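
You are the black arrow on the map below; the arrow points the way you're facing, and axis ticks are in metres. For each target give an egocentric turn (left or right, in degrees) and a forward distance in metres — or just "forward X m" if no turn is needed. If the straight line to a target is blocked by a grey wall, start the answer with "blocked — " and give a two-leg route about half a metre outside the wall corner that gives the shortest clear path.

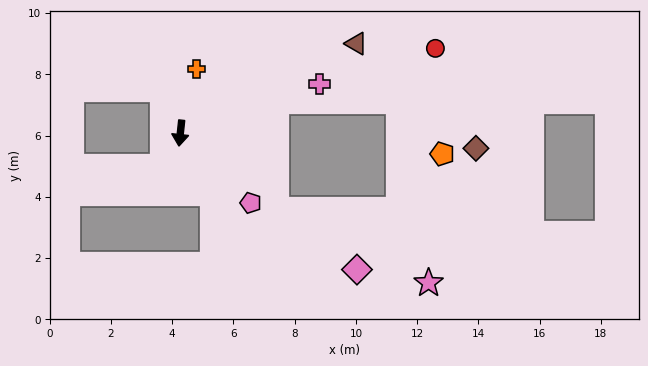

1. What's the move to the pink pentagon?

turn left 51°, forward 3.2 m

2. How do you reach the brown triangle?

turn left 123°, forward 6.4 m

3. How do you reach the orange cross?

turn left 172°, forward 2.1 m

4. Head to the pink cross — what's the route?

turn left 116°, forward 4.8 m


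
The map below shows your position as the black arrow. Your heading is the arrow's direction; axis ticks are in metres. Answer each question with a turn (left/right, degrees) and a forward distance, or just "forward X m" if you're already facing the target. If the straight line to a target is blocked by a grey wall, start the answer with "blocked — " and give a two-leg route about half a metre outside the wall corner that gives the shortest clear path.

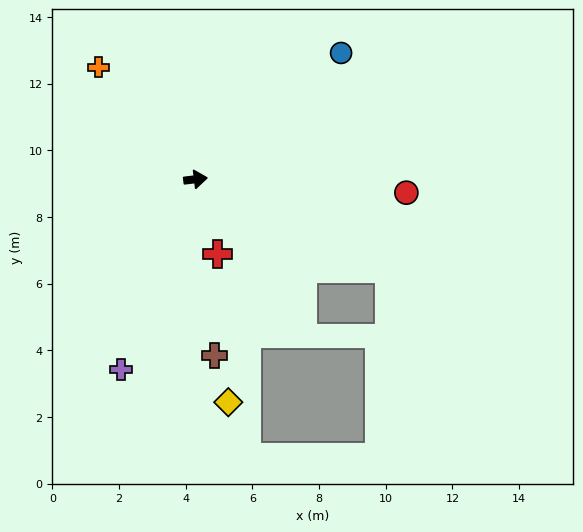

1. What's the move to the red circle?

turn right 10°, forward 6.3 m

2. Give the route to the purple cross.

turn right 118°, forward 6.1 m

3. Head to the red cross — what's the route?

turn right 80°, forward 2.3 m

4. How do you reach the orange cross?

turn left 124°, forward 4.4 m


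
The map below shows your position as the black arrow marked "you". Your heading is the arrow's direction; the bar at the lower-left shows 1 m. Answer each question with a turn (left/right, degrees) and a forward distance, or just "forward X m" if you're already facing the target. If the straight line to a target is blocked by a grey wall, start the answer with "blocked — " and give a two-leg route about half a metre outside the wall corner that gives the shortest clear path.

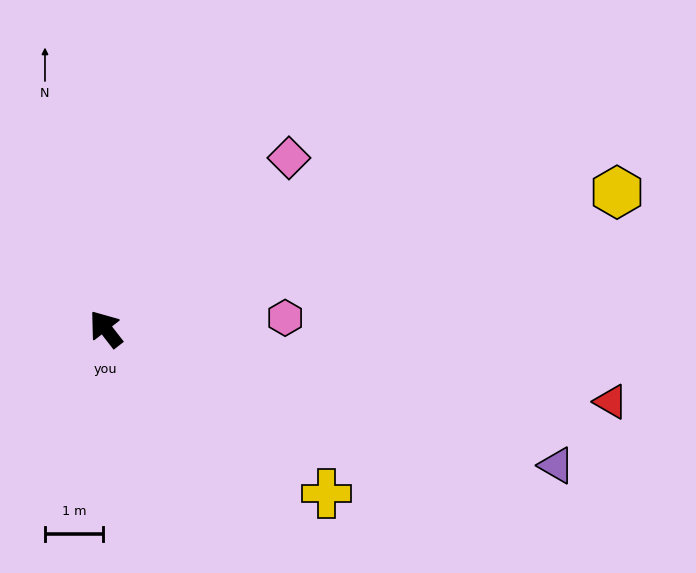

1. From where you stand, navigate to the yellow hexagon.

turn right 113°, forward 9.1 m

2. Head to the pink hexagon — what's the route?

turn right 124°, forward 3.1 m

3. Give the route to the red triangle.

turn right 136°, forward 8.8 m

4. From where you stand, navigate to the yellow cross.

turn right 164°, forward 4.8 m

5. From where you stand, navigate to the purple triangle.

turn right 145°, forward 8.1 m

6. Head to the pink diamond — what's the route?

turn right 85°, forward 4.3 m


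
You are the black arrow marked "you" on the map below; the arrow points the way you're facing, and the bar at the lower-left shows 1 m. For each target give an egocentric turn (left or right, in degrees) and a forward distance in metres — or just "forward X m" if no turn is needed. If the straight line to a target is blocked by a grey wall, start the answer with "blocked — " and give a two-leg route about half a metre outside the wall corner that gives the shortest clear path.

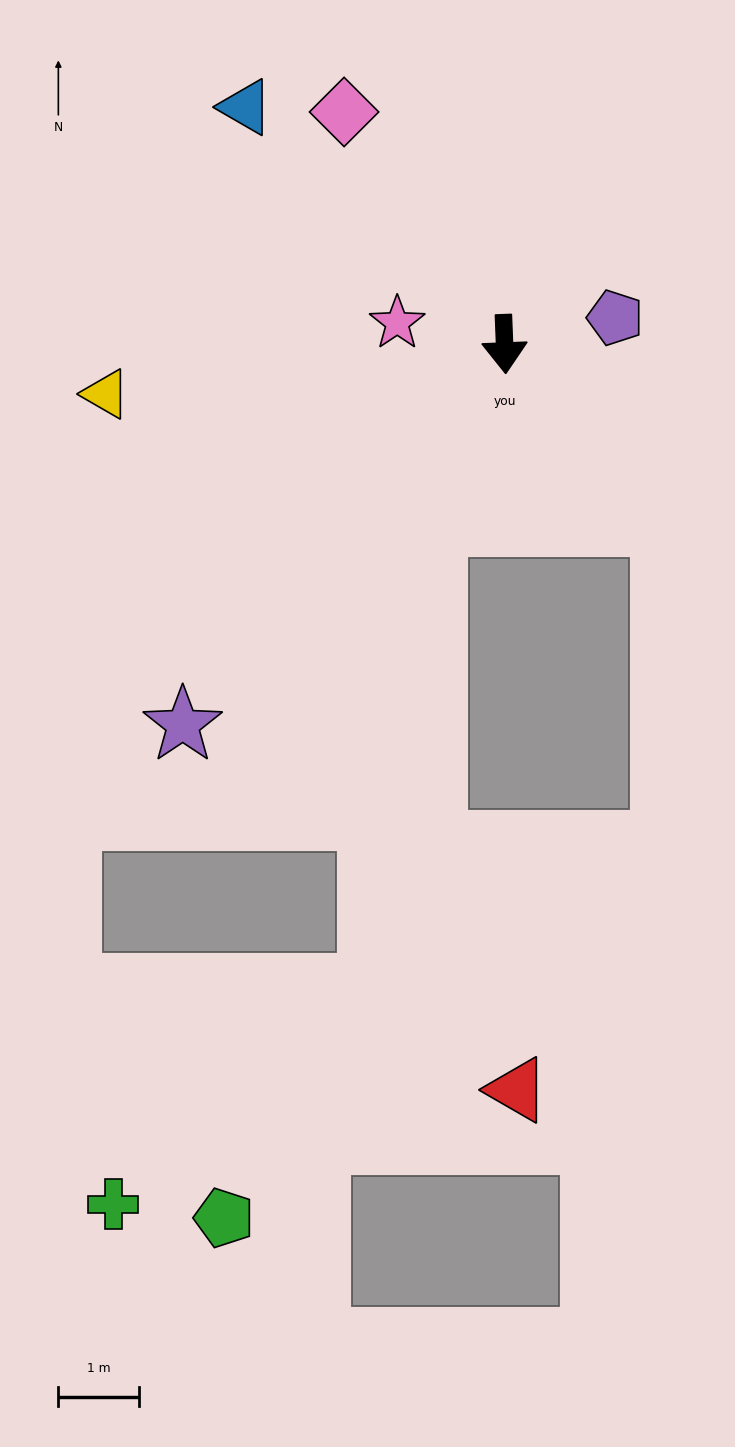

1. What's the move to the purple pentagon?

turn left 101°, forward 1.4 m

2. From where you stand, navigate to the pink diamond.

turn right 148°, forward 3.5 m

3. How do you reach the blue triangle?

turn right 135°, forward 4.3 m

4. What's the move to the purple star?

turn right 42°, forward 6.2 m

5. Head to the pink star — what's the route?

turn right 103°, forward 1.4 m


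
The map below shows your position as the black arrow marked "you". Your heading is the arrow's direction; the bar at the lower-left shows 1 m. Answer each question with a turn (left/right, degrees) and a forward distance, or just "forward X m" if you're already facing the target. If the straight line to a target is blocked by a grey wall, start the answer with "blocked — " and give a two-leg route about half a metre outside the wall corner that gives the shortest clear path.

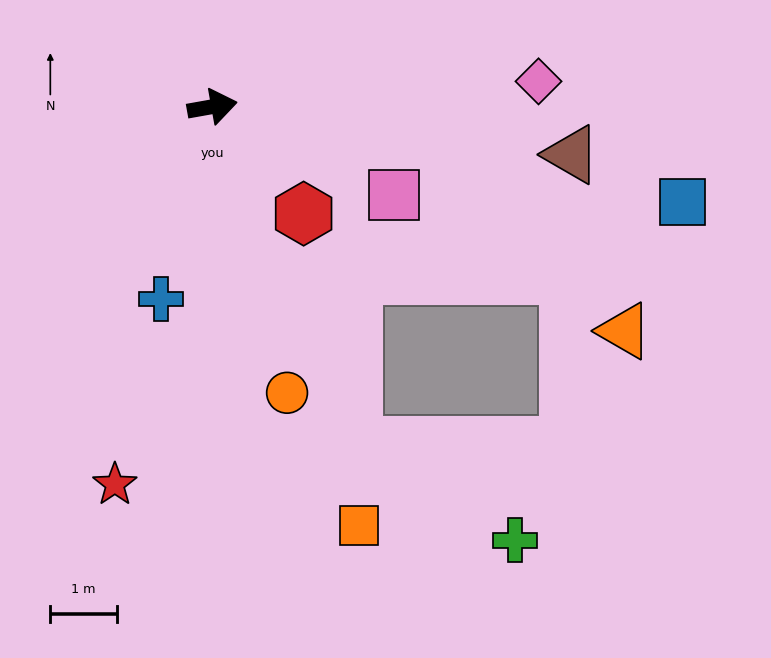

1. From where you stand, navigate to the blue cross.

turn right 115°, forward 3.0 m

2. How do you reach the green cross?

blocked — turn right 77°, forward 5.5 m, then turn left 36°, forward 2.8 m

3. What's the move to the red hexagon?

turn right 60°, forward 2.1 m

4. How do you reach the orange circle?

turn right 85°, forward 4.4 m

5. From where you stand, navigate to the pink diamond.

turn right 6°, forward 4.9 m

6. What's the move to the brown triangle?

turn right 18°, forward 5.4 m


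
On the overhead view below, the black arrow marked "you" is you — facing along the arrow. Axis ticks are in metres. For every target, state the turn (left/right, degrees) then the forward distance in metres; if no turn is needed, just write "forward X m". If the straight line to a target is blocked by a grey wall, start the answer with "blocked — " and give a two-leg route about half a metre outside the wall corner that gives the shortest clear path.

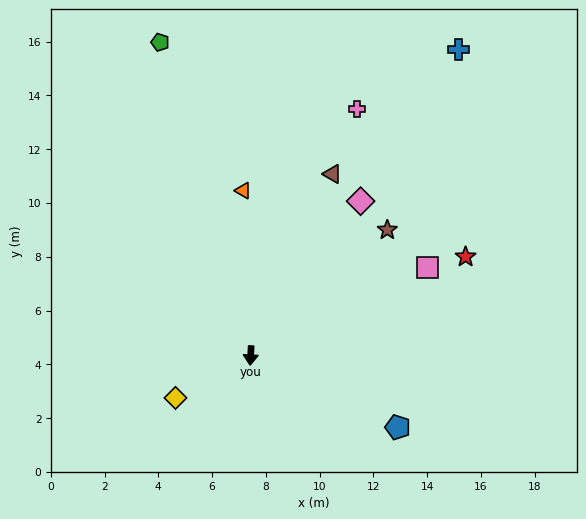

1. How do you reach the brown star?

turn left 136°, forward 6.9 m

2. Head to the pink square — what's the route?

turn left 120°, forward 7.3 m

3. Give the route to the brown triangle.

turn left 159°, forward 7.4 m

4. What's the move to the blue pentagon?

turn left 67°, forward 6.1 m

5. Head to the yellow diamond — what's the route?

turn right 58°, forward 3.2 m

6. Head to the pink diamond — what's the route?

turn left 148°, forward 7.0 m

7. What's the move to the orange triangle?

turn right 174°, forward 6.1 m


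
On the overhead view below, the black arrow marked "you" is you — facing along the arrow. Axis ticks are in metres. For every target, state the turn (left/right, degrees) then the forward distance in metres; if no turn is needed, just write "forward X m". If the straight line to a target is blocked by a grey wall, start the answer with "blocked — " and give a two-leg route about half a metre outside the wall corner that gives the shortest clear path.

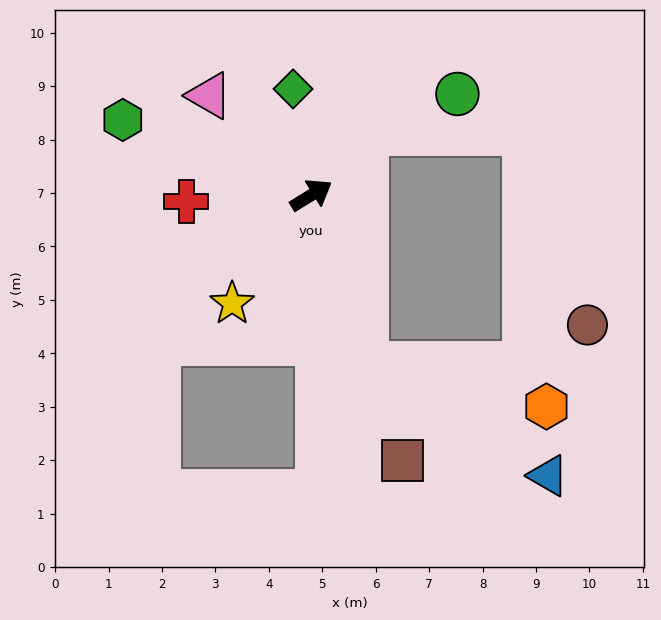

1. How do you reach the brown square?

turn right 103°, forward 5.3 m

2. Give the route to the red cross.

turn left 151°, forward 2.3 m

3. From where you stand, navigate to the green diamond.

turn left 68°, forward 2.0 m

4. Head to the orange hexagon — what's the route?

blocked — turn right 104°, forward 3.3 m, then turn left 59°, forward 3.5 m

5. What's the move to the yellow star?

turn right 158°, forward 2.5 m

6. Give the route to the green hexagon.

turn left 127°, forward 3.8 m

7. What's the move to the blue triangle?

blocked — turn right 104°, forward 3.3 m, then turn left 41°, forward 4.0 m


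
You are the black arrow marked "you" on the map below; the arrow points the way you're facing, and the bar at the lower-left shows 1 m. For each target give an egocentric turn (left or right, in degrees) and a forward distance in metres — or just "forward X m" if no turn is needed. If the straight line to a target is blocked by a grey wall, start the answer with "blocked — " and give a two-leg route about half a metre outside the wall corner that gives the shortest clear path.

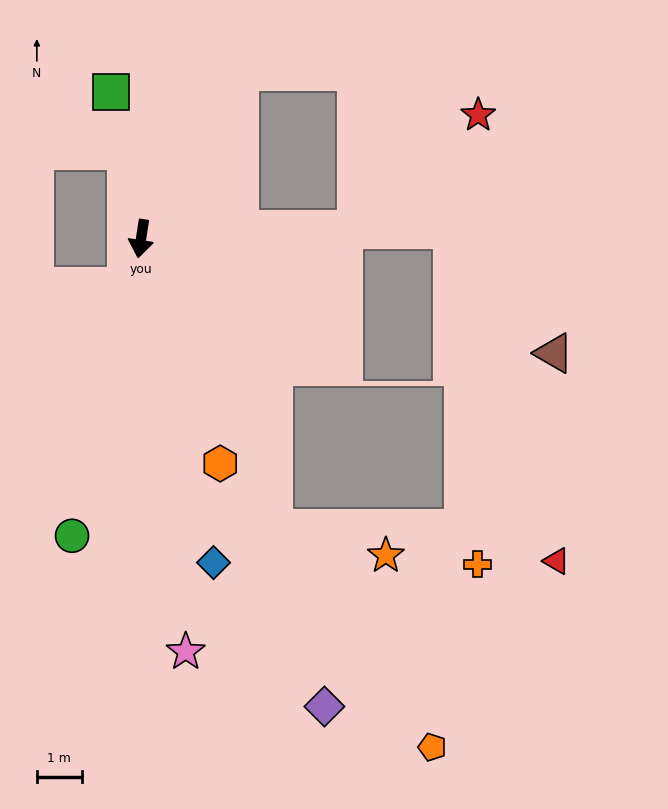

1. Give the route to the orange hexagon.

turn left 28°, forward 5.3 m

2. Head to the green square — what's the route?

turn right 160°, forward 3.3 m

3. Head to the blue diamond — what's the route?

turn left 21°, forward 7.4 m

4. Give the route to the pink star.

turn left 15°, forward 9.3 m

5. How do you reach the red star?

blocked — turn left 101°, forward 4.8 m, then turn left 41°, forward 3.7 m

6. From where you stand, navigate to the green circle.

turn right 4°, forward 6.8 m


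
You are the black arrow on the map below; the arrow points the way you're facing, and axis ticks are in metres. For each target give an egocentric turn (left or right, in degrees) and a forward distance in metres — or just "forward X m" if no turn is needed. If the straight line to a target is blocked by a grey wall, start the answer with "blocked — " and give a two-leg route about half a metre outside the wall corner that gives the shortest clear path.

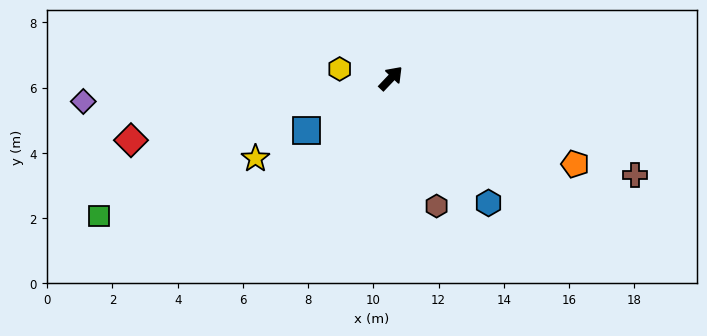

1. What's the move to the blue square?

turn left 165°, forward 3.0 m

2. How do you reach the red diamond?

turn left 147°, forward 8.2 m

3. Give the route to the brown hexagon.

turn right 117°, forward 4.2 m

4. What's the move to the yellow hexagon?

turn left 123°, forward 1.6 m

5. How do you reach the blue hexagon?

turn right 98°, forward 4.9 m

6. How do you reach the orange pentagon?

turn right 71°, forward 6.2 m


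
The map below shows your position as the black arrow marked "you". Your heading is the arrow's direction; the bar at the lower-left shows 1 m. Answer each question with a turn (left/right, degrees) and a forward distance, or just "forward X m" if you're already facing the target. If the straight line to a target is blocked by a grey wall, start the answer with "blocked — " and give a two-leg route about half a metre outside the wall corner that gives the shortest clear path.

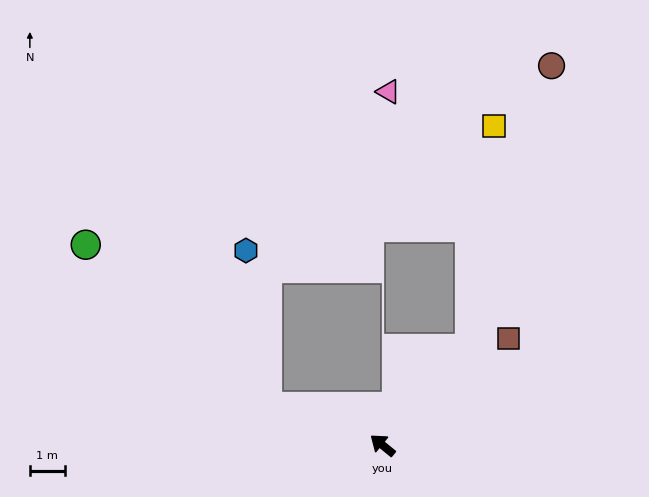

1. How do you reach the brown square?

turn right 101°, forward 4.8 m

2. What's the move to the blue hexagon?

blocked — turn left 21°, forward 3.5 m, then turn right 64°, forward 4.5 m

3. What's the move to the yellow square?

blocked — turn right 93°, forward 3.8 m, then turn left 36°, forward 6.5 m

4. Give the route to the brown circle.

blocked — turn right 93°, forward 3.8 m, then turn left 26°, forward 8.5 m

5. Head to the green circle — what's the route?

blocked — turn left 21°, forward 3.5 m, then turn right 23°, forward 7.0 m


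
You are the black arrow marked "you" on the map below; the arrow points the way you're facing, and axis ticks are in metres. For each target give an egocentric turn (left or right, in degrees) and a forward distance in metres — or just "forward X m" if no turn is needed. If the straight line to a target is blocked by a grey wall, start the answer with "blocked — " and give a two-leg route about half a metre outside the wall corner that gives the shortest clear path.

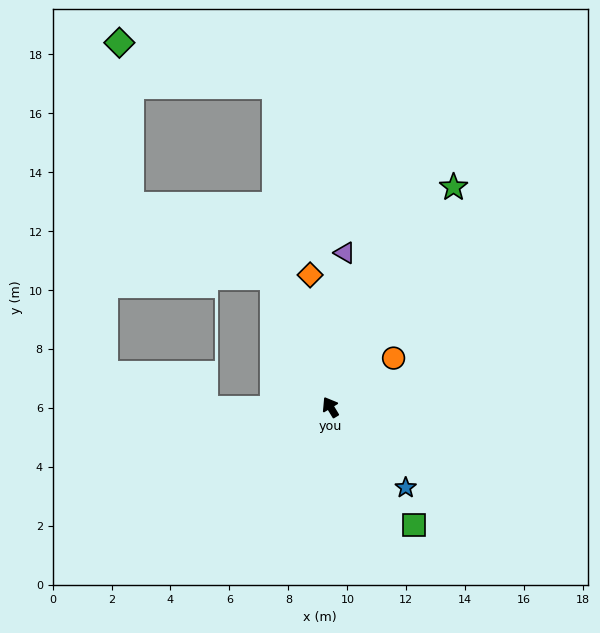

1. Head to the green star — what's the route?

turn right 61°, forward 8.6 m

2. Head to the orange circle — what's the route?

turn right 83°, forward 2.7 m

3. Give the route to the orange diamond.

turn right 23°, forward 4.5 m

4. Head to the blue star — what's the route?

turn right 168°, forward 3.7 m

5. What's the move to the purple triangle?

turn right 37°, forward 5.3 m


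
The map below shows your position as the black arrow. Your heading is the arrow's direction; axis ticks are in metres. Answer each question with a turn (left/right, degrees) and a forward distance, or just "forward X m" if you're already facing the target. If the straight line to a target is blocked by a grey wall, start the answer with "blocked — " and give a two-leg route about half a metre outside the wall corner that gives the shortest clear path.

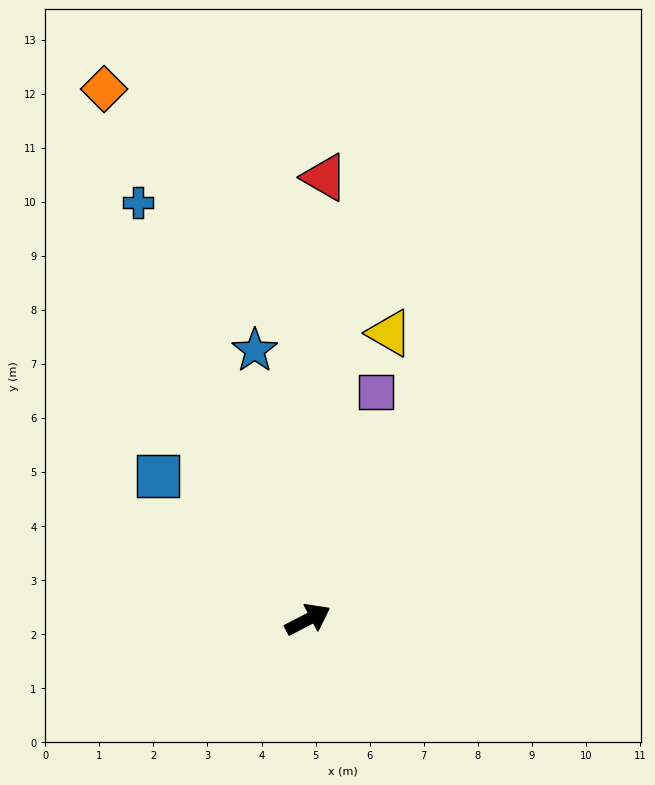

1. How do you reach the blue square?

turn left 109°, forward 3.8 m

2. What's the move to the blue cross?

turn left 85°, forward 8.3 m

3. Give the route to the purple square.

turn left 46°, forward 4.4 m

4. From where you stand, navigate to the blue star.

turn left 74°, forward 5.1 m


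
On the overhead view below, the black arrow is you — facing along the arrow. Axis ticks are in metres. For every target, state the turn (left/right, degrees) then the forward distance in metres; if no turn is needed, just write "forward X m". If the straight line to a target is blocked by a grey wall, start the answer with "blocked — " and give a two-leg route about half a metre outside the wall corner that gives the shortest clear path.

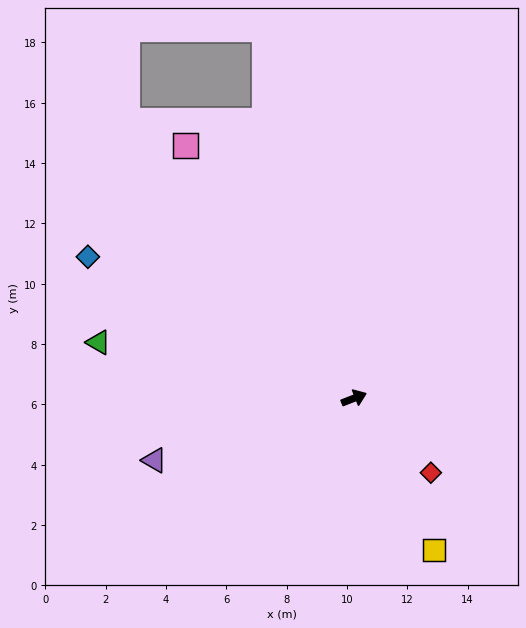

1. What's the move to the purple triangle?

turn left 176°, forward 6.9 m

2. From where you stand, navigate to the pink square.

turn left 102°, forward 10.1 m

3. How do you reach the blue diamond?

turn left 131°, forward 10.0 m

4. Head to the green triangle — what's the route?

turn left 146°, forward 8.7 m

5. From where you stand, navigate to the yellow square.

turn right 84°, forward 5.7 m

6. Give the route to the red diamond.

turn right 66°, forward 3.5 m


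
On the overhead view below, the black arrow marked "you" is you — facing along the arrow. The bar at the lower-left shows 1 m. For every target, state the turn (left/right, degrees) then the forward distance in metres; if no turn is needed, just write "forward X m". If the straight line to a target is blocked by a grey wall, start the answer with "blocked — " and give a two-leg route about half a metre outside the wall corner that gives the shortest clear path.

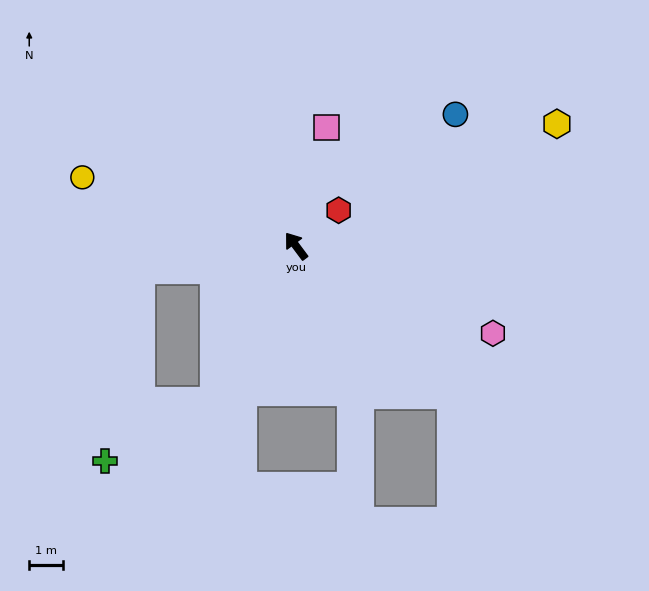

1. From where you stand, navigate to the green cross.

blocked — turn left 115°, forward 5.3 m, then turn right 33°, forward 3.7 m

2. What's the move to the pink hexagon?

turn right 151°, forward 6.4 m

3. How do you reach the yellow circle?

turn left 35°, forward 6.7 m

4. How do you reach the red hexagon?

turn right 87°, forward 1.7 m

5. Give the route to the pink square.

turn right 51°, forward 3.7 m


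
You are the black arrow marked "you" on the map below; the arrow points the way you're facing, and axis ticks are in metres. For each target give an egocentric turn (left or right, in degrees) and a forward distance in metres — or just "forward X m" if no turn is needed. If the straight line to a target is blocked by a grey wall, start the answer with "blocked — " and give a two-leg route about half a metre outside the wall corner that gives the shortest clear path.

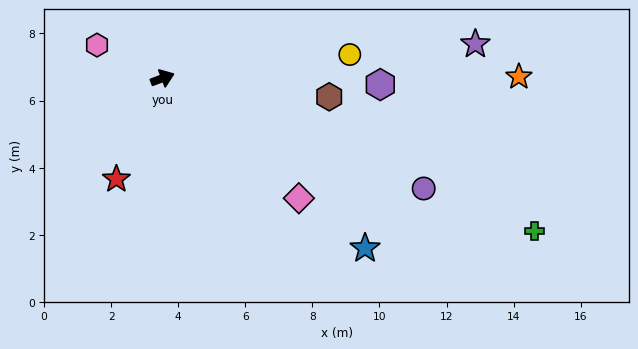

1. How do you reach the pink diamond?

turn right 62°, forward 5.4 m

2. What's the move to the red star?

turn right 135°, forward 3.3 m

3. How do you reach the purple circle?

turn right 44°, forward 8.5 m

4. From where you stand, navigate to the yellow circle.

turn right 14°, forward 5.6 m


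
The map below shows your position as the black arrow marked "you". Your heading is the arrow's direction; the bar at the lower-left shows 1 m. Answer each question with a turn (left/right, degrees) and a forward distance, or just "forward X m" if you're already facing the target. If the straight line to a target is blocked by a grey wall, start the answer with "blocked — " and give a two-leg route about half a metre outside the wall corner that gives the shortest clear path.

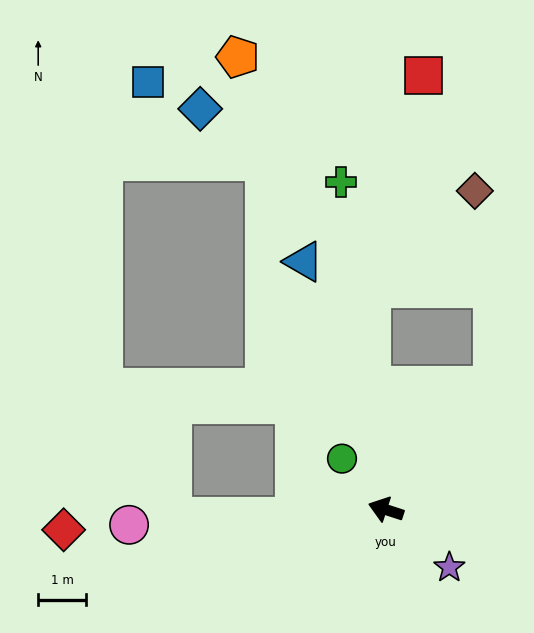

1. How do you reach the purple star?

turn left 156°, forward 1.8 m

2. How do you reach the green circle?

turn right 31°, forward 1.4 m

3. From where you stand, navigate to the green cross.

turn right 64°, forward 6.9 m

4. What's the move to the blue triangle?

turn right 54°, forward 5.5 m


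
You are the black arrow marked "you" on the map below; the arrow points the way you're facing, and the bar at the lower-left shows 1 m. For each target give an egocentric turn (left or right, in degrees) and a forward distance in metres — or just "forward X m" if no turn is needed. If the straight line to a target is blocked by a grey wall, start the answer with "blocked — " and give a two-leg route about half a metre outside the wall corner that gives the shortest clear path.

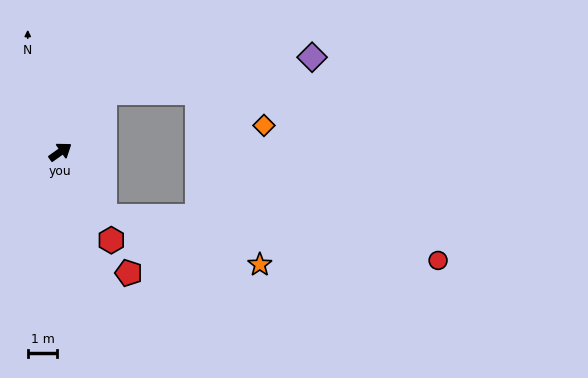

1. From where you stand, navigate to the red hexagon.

turn right 95°, forward 3.4 m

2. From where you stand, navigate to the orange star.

blocked — turn right 91°, forward 2.6 m, then turn left 38°, forward 5.5 m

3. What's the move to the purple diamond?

blocked — turn left 18°, forward 2.5 m, then turn right 44°, forward 7.1 m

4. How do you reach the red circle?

blocked — turn right 91°, forward 2.6 m, then turn left 48°, forward 11.3 m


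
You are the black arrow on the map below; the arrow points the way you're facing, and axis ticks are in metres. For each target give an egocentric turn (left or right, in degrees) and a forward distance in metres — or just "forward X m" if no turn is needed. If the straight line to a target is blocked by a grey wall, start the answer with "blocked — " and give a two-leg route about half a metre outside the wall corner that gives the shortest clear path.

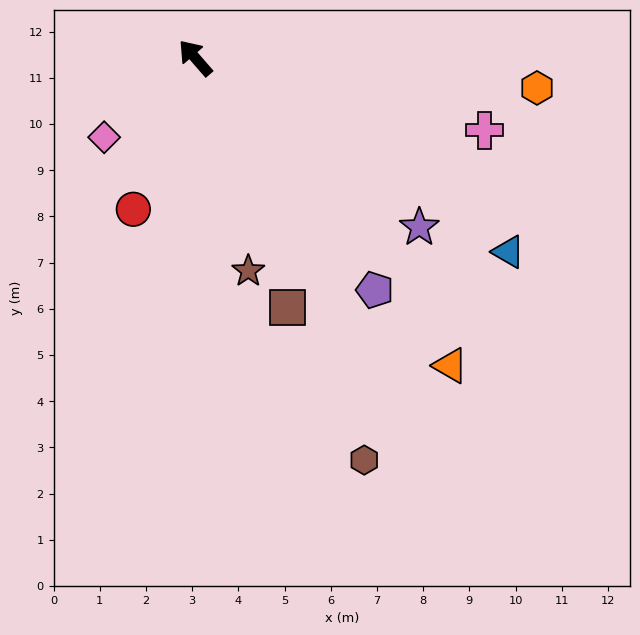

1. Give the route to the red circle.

turn left 117°, forward 3.5 m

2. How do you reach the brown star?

turn left 153°, forward 4.8 m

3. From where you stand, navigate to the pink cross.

turn right 145°, forward 6.5 m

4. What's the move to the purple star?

turn right 168°, forward 6.1 m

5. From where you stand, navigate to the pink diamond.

turn left 90°, forward 2.6 m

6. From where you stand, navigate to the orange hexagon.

turn right 136°, forward 7.4 m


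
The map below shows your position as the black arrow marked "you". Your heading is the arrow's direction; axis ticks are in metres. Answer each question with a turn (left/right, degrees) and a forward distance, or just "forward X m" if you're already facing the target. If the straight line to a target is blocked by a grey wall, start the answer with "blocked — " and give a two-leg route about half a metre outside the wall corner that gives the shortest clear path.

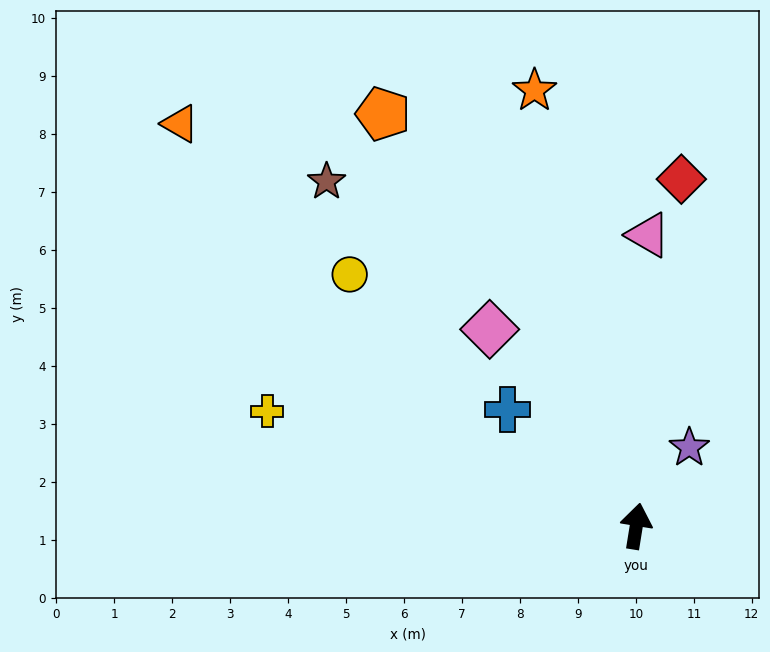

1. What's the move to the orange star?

turn left 22°, forward 7.7 m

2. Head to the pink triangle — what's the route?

turn left 7°, forward 5.0 m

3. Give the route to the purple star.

turn right 25°, forward 1.6 m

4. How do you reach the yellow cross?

turn left 82°, forward 6.7 m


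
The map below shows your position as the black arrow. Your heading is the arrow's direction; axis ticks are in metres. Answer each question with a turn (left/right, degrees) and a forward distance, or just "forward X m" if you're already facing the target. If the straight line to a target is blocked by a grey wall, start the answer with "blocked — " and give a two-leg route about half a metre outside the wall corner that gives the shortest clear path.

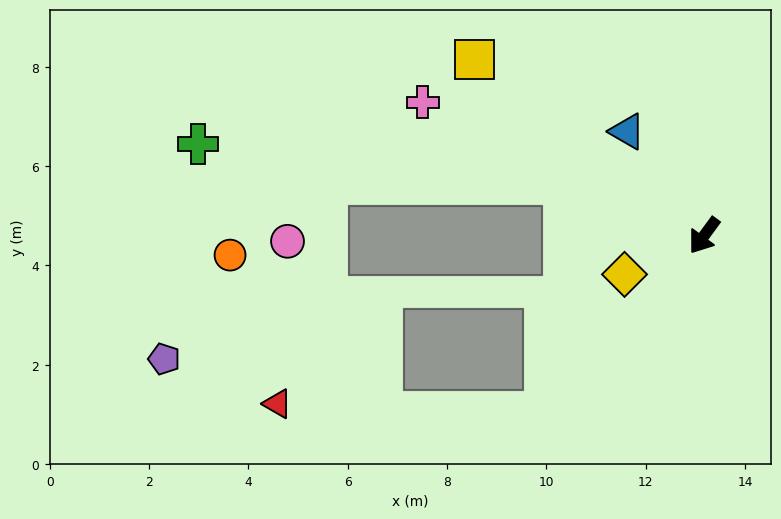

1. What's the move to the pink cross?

turn right 79°, forward 6.3 m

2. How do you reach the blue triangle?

turn right 107°, forward 2.6 m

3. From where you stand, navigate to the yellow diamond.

turn right 28°, forward 1.8 m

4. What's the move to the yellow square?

turn right 91°, forward 5.8 m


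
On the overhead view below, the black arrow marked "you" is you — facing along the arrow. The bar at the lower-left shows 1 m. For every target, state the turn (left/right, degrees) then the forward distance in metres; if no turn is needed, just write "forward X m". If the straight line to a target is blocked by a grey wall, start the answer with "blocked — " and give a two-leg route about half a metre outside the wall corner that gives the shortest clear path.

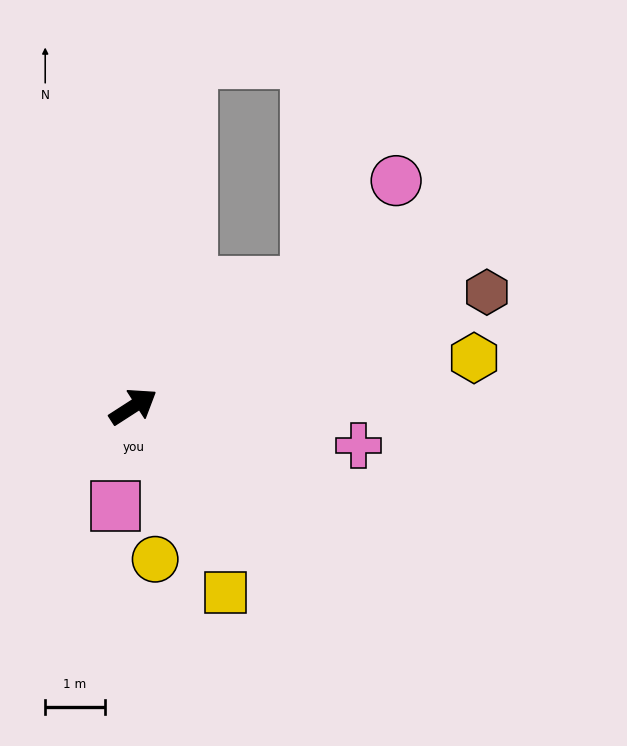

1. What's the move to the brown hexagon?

turn right 15°, forward 6.3 m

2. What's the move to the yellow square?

turn right 96°, forward 3.5 m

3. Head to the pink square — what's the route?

turn right 133°, forward 1.7 m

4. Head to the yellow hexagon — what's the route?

turn right 25°, forward 5.8 m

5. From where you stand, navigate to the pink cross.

turn right 43°, forward 3.8 m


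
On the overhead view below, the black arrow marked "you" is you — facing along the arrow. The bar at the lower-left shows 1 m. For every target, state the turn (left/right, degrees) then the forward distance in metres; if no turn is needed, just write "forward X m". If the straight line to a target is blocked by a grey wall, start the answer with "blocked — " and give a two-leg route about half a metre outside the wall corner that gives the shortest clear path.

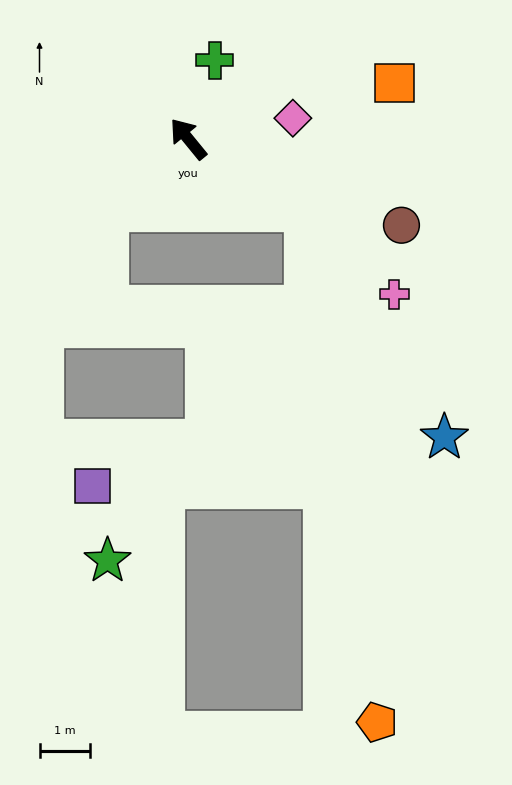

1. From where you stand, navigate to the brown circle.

turn right 151°, forward 4.5 m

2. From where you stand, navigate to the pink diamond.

turn right 118°, forward 2.1 m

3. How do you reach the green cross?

turn right 58°, forward 1.6 m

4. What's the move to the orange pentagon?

blocked — turn right 160°, forward 2.7 m, then turn right 51°, forward 10.2 m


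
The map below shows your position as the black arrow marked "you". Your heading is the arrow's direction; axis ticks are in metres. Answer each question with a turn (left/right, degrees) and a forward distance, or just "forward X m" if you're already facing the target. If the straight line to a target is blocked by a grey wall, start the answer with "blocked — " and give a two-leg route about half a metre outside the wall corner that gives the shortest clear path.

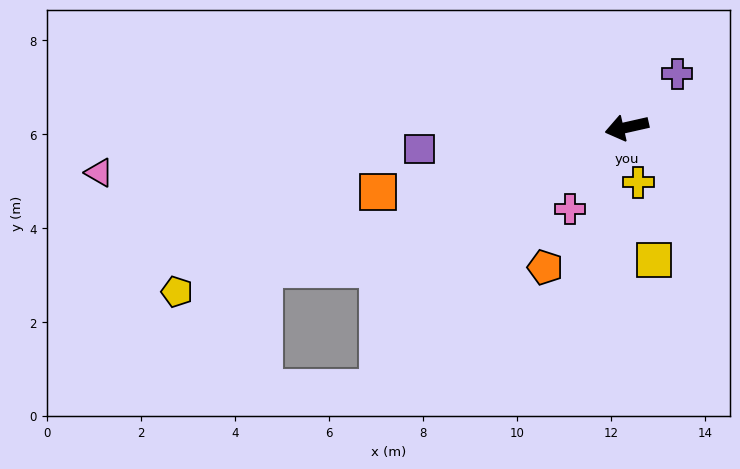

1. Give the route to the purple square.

turn right 7°, forward 4.4 m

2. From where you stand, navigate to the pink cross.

turn left 43°, forward 2.1 m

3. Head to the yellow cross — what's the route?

turn left 89°, forward 1.2 m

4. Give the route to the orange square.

forward 5.5 m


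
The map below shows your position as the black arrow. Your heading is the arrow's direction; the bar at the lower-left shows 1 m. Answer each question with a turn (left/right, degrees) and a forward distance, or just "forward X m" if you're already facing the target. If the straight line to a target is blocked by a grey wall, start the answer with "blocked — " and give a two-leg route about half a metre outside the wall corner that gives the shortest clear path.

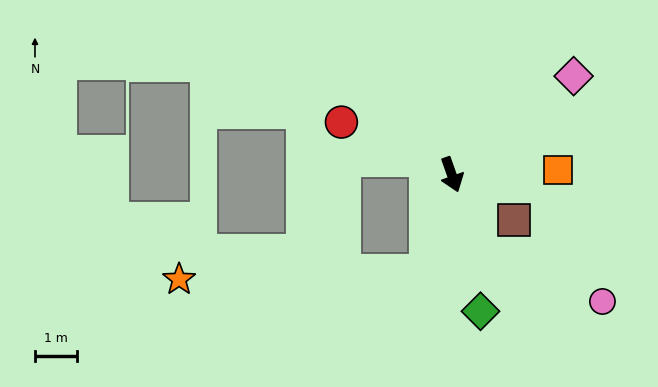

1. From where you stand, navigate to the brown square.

turn left 34°, forward 1.9 m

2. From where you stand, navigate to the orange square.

turn left 73°, forward 2.5 m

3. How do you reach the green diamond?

turn right 8°, forward 3.3 m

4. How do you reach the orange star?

blocked — turn right 34°, forward 2.4 m, then turn right 74°, forward 5.9 m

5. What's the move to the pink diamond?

turn left 109°, forward 3.8 m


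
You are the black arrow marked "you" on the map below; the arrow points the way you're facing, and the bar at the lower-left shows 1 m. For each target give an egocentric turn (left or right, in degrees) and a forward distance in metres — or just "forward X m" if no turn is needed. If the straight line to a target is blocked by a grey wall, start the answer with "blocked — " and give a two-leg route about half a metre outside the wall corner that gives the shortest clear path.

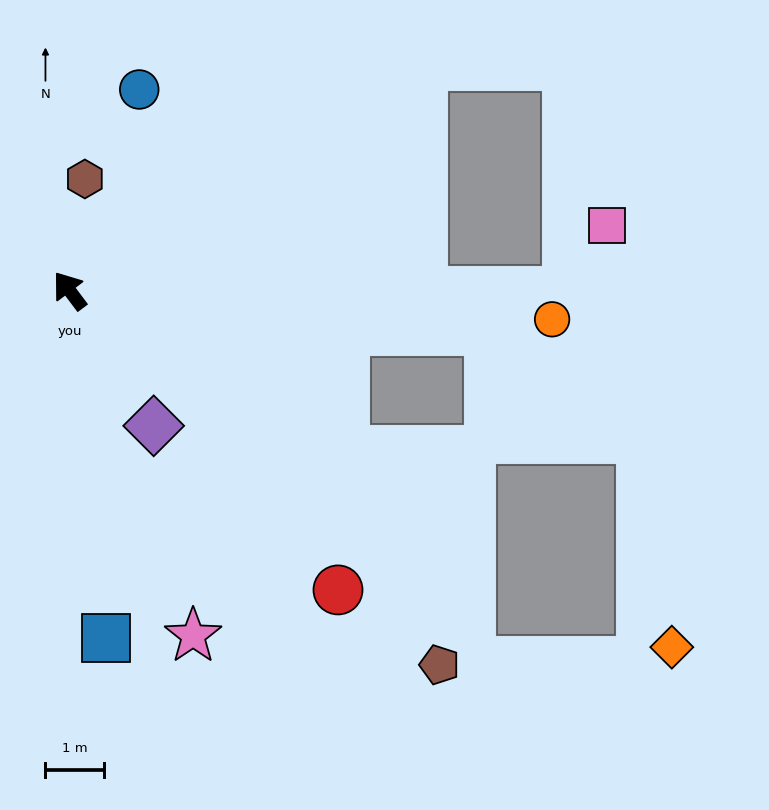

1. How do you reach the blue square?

turn left 149°, forward 6.0 m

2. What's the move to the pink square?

blocked — turn right 127°, forward 8.6 m, then turn left 59°, forward 1.3 m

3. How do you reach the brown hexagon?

turn right 45°, forward 1.9 m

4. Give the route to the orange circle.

turn right 130°, forward 8.3 m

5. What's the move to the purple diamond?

turn left 175°, forward 2.7 m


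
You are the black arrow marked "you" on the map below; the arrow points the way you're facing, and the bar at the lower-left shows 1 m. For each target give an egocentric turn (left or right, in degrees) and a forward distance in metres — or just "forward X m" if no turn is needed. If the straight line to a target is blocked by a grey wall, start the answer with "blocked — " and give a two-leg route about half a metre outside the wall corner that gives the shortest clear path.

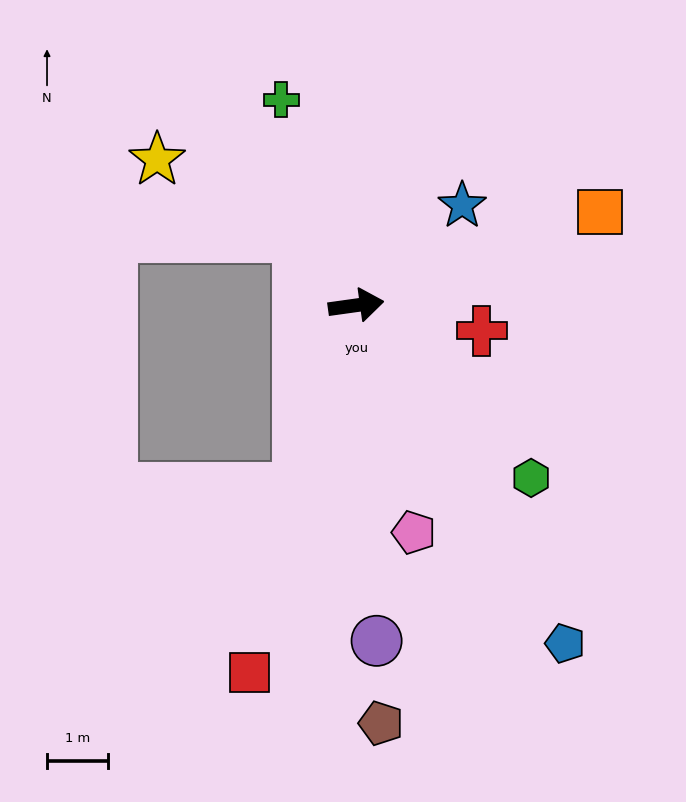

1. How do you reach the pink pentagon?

turn right 84°, forward 3.8 m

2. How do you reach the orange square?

turn left 13°, forward 4.3 m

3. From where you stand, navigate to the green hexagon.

turn right 53°, forward 4.0 m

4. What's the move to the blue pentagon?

turn right 66°, forward 6.5 m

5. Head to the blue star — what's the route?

turn left 35°, forward 2.4 m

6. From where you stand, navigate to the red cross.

turn right 19°, forward 2.1 m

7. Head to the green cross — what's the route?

turn left 102°, forward 3.6 m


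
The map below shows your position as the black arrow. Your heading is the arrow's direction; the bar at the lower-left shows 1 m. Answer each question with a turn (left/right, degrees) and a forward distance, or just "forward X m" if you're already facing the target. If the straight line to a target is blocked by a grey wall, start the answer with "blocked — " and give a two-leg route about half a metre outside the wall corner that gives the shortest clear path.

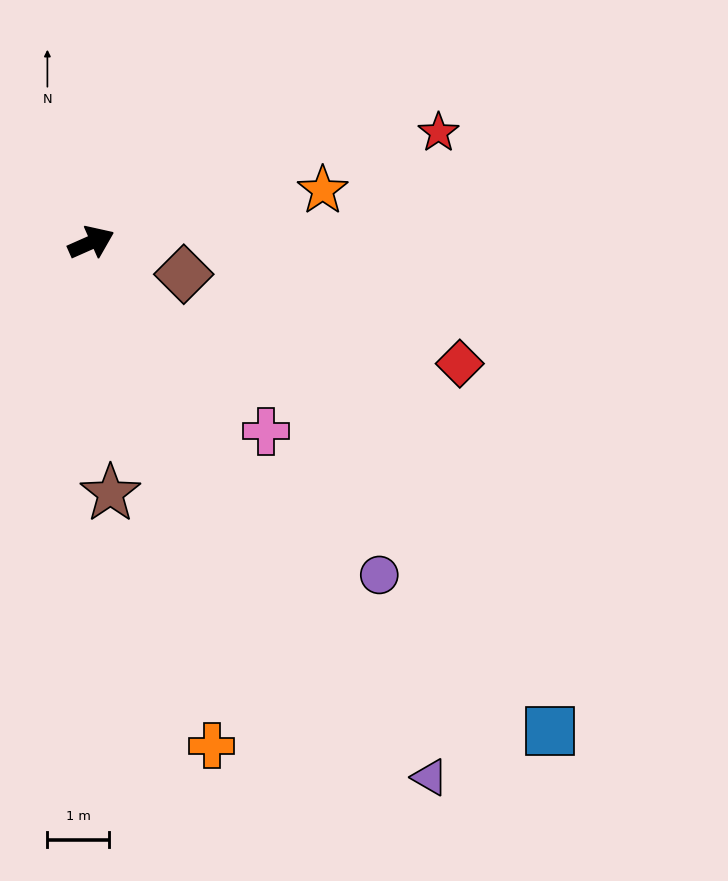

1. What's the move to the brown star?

turn right 110°, forward 4.1 m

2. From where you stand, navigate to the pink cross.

turn right 71°, forward 4.2 m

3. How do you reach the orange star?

turn right 11°, forward 3.8 m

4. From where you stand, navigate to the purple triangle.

turn right 82°, forward 10.2 m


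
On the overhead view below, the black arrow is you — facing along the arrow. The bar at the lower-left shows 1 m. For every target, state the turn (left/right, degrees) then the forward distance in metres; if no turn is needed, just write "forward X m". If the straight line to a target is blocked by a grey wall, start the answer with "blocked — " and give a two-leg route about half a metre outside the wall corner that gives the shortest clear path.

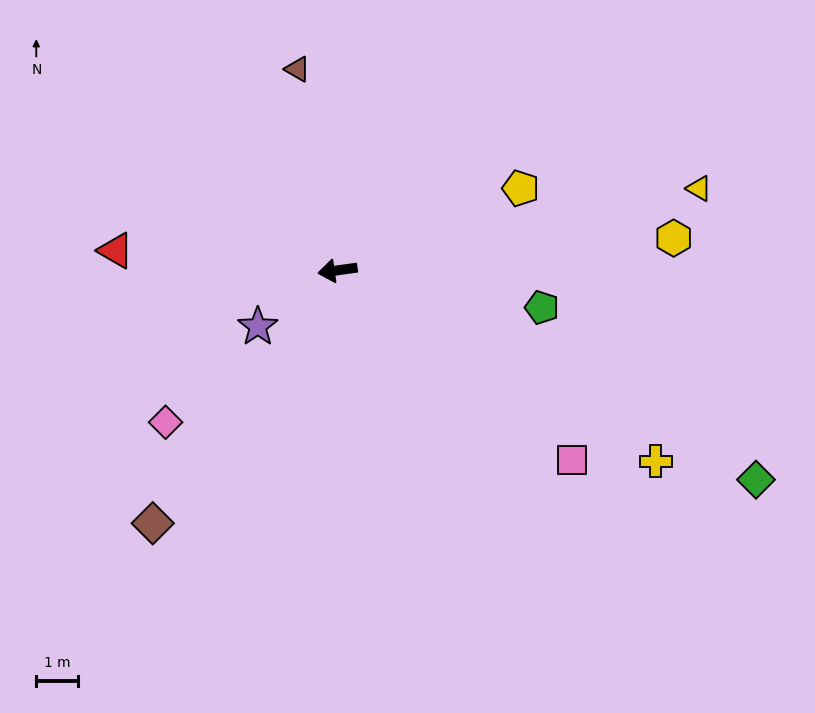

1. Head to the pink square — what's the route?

turn left 133°, forward 7.2 m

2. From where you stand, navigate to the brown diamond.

turn left 46°, forward 7.5 m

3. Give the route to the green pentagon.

turn left 162°, forward 4.9 m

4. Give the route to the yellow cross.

turn left 141°, forward 8.8 m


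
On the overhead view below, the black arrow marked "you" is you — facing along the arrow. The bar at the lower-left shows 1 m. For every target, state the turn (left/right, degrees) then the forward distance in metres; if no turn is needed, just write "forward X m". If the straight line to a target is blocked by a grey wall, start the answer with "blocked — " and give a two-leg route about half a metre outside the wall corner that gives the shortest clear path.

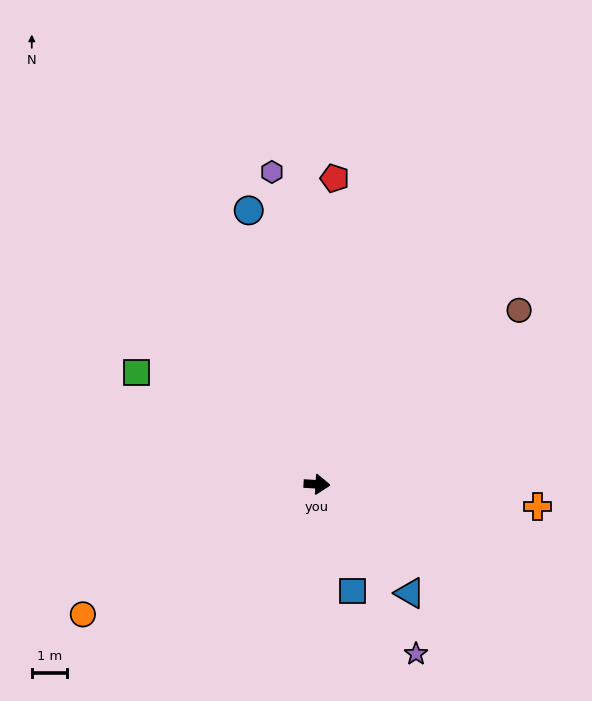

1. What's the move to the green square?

turn left 152°, forward 6.0 m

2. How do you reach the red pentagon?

turn left 90°, forward 8.6 m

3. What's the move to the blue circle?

turn left 107°, forward 7.9 m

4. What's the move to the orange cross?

turn right 2°, forward 6.2 m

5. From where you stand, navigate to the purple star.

turn right 56°, forward 5.5 m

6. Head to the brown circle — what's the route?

turn left 44°, forward 7.5 m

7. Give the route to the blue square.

turn right 68°, forward 3.1 m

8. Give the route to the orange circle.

turn right 147°, forward 7.5 m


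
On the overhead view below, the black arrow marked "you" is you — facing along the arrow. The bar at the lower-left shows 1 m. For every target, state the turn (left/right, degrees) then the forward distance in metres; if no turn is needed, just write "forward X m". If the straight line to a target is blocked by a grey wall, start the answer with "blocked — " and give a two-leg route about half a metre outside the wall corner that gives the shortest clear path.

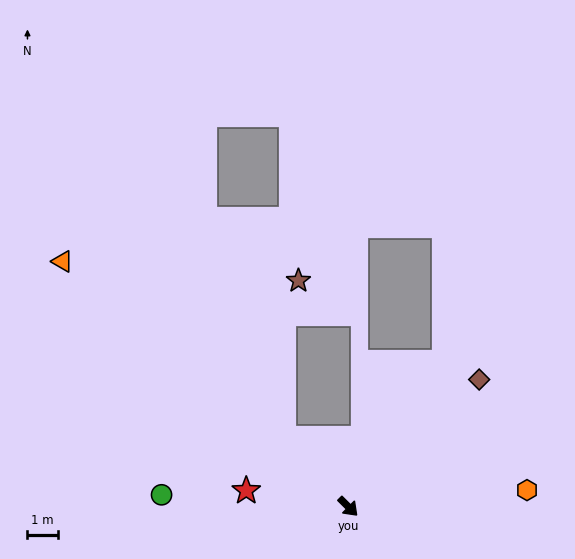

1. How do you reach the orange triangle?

turn right 176°, forward 12.4 m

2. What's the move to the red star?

turn right 144°, forward 3.4 m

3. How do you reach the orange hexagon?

turn left 50°, forward 5.9 m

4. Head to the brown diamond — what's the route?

turn left 89°, forward 6.0 m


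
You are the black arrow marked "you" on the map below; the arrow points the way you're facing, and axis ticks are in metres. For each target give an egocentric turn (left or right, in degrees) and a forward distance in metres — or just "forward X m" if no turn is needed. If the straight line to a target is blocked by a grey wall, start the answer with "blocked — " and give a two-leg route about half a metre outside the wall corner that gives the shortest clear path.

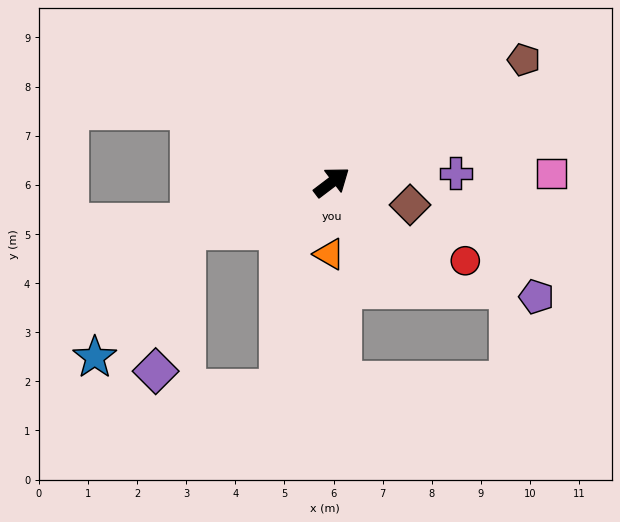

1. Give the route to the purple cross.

turn right 33°, forward 2.5 m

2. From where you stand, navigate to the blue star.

blocked — turn left 160°, forward 3.1 m, then turn left 38°, forward 3.2 m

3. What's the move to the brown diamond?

turn right 53°, forward 1.7 m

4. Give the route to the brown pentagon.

turn right 5°, forward 4.6 m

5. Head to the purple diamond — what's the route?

blocked — turn left 160°, forward 3.1 m, then turn left 61°, forward 3.0 m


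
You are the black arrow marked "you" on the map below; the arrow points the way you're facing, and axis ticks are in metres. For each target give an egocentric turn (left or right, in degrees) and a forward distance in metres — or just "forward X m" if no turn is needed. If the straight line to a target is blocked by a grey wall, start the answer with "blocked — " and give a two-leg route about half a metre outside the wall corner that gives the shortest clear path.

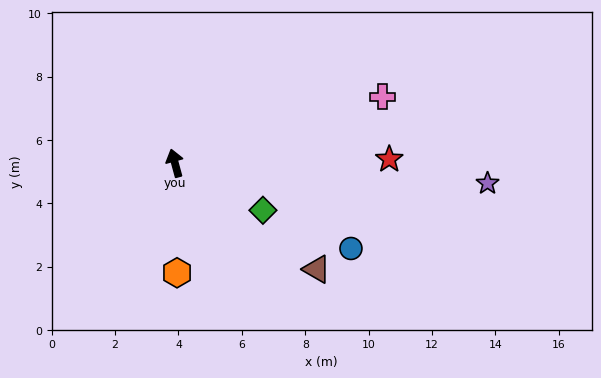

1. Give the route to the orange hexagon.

turn left 166°, forward 3.5 m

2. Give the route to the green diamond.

turn right 133°, forward 3.2 m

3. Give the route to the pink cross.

turn right 87°, forward 6.9 m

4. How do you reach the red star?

turn right 104°, forward 6.8 m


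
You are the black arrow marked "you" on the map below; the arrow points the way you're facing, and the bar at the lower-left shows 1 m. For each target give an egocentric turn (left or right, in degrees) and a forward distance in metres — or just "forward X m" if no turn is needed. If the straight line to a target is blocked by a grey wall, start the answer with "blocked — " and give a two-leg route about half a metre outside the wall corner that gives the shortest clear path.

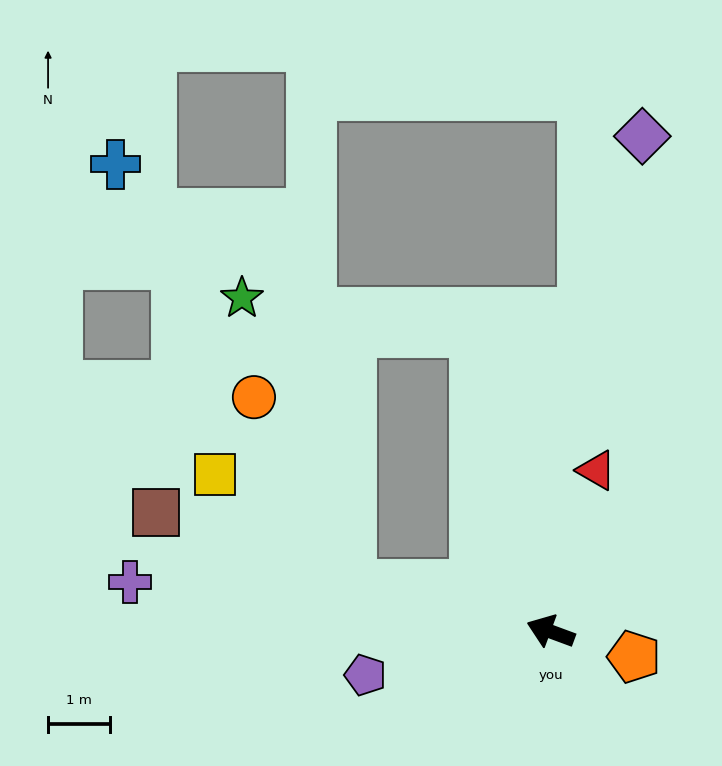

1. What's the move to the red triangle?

turn right 86°, forward 2.7 m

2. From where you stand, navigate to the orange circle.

blocked — turn left 8°, forward 3.3 m, then turn right 51°, forward 3.4 m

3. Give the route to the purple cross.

turn left 14°, forward 6.8 m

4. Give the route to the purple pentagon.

turn left 33°, forward 3.1 m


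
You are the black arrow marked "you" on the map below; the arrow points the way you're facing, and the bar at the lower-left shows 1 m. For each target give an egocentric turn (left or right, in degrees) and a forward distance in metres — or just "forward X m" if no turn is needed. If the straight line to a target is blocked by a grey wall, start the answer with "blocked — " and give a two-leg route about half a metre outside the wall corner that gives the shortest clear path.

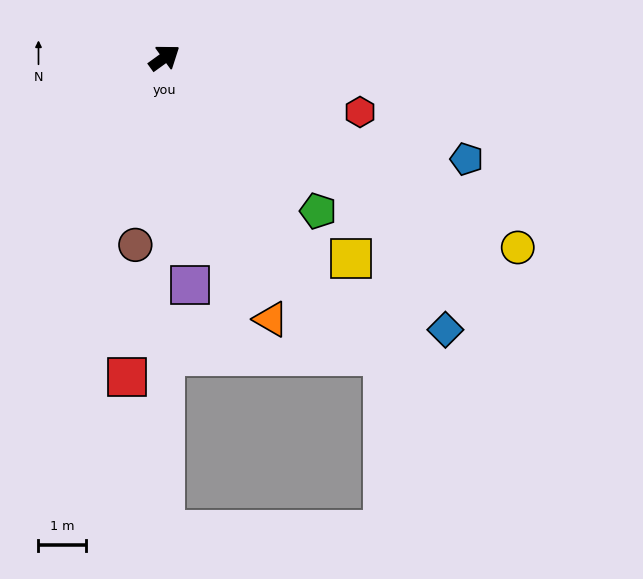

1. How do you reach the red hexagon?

turn right 51°, forward 4.3 m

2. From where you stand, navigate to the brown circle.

turn right 135°, forward 4.0 m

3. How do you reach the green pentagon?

turn right 81°, forward 4.6 m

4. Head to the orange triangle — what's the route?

turn right 104°, forward 6.0 m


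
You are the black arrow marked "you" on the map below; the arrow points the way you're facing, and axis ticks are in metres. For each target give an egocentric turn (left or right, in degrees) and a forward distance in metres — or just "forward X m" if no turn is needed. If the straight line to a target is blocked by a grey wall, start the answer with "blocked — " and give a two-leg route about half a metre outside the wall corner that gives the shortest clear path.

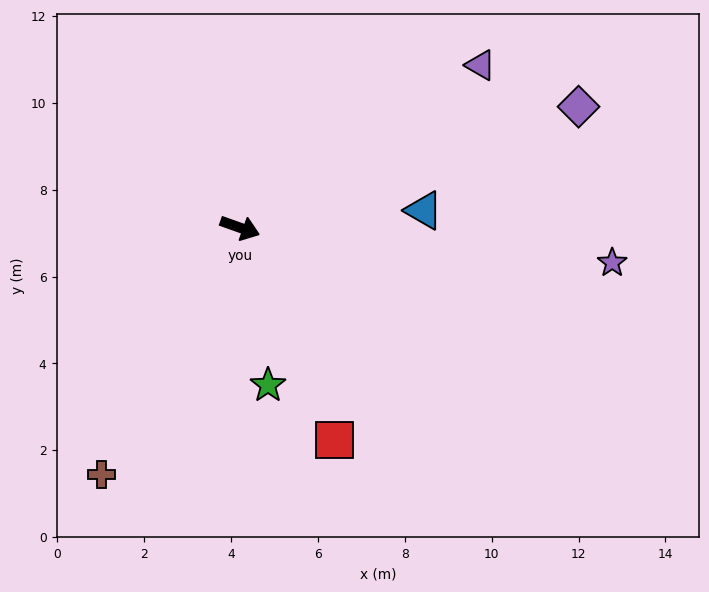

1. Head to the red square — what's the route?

turn right 46°, forward 5.4 m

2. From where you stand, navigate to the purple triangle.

turn left 54°, forward 6.7 m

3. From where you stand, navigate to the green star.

turn right 60°, forward 3.7 m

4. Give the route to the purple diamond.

turn left 39°, forward 8.3 m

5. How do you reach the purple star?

turn left 14°, forward 8.6 m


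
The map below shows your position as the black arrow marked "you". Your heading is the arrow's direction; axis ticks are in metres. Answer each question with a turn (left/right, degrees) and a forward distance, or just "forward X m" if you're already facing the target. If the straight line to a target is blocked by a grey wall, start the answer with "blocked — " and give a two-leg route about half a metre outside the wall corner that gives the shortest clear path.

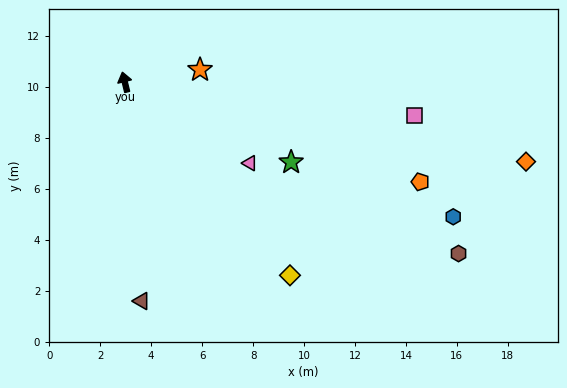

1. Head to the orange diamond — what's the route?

turn right 115°, forward 16.1 m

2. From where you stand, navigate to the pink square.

turn right 110°, forward 11.5 m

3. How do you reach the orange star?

turn right 94°, forward 3.0 m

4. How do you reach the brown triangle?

turn left 171°, forward 8.6 m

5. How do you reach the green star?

turn right 129°, forward 7.2 m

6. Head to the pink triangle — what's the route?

turn right 137°, forward 5.8 m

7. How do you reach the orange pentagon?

turn right 122°, forward 12.2 m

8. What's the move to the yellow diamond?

turn right 153°, forward 10.0 m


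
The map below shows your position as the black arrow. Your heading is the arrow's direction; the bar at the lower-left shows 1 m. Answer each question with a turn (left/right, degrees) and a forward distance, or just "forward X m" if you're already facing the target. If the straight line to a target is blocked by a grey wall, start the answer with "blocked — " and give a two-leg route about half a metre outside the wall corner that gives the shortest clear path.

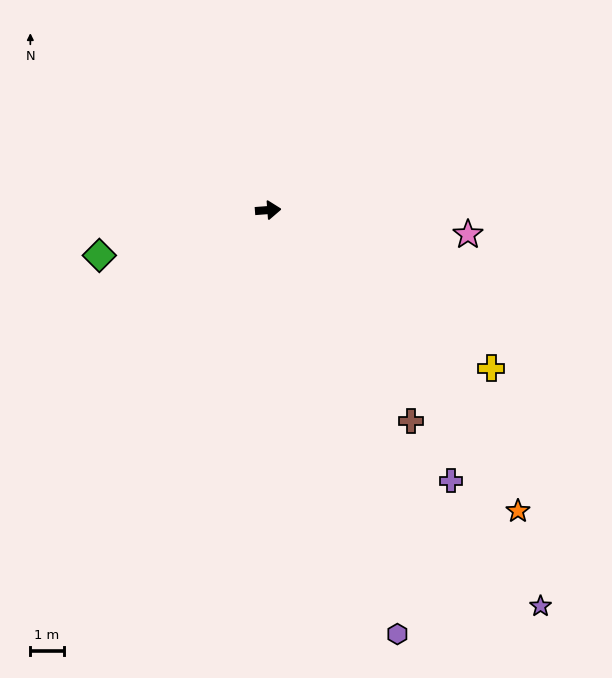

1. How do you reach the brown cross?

turn right 60°, forward 7.7 m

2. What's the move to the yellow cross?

turn right 40°, forward 8.2 m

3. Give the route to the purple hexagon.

turn right 77°, forward 13.3 m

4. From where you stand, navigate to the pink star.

turn right 11°, forward 6.1 m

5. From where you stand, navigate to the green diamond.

turn right 169°, forward 5.3 m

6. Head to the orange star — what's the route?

turn right 55°, forward 11.8 m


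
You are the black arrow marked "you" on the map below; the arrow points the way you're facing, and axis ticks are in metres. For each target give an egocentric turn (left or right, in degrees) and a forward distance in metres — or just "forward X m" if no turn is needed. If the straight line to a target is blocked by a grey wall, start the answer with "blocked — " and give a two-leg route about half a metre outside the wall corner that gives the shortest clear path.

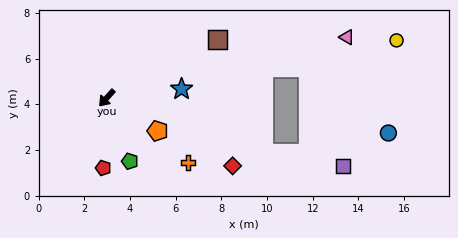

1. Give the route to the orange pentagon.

turn left 99°, forward 2.7 m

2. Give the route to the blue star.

turn left 139°, forward 3.3 m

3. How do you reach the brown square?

turn left 160°, forward 5.5 m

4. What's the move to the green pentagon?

turn left 62°, forward 3.0 m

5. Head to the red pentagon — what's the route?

turn left 39°, forward 3.1 m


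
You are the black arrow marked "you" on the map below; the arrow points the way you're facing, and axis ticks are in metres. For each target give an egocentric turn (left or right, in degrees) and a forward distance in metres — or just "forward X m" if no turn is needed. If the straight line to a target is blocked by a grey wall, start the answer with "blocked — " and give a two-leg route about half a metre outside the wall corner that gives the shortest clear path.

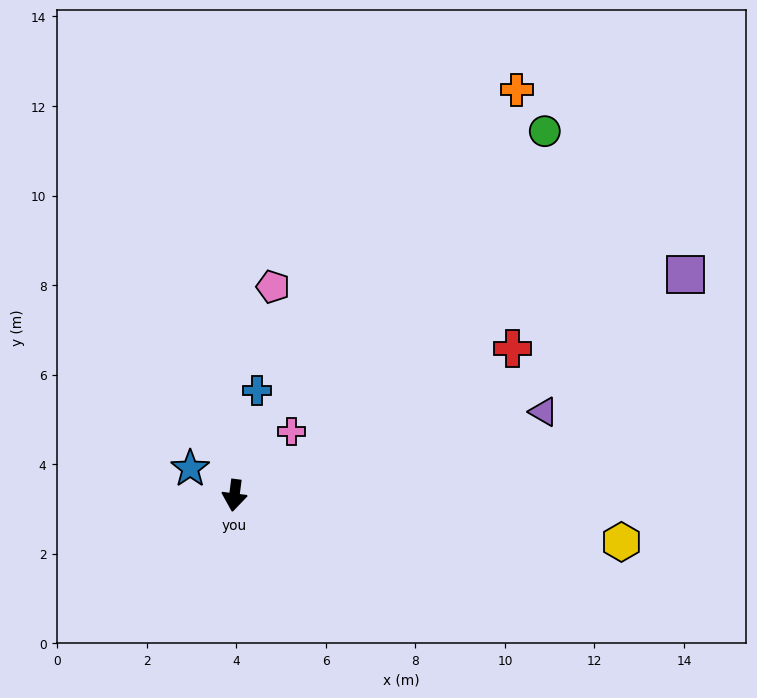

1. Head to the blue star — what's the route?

turn right 114°, forward 1.2 m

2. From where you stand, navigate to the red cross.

turn left 125°, forward 7.0 m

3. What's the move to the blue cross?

turn left 175°, forward 2.4 m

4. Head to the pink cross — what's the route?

turn left 146°, forward 1.9 m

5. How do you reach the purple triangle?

turn left 112°, forward 7.2 m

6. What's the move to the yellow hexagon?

turn left 90°, forward 8.7 m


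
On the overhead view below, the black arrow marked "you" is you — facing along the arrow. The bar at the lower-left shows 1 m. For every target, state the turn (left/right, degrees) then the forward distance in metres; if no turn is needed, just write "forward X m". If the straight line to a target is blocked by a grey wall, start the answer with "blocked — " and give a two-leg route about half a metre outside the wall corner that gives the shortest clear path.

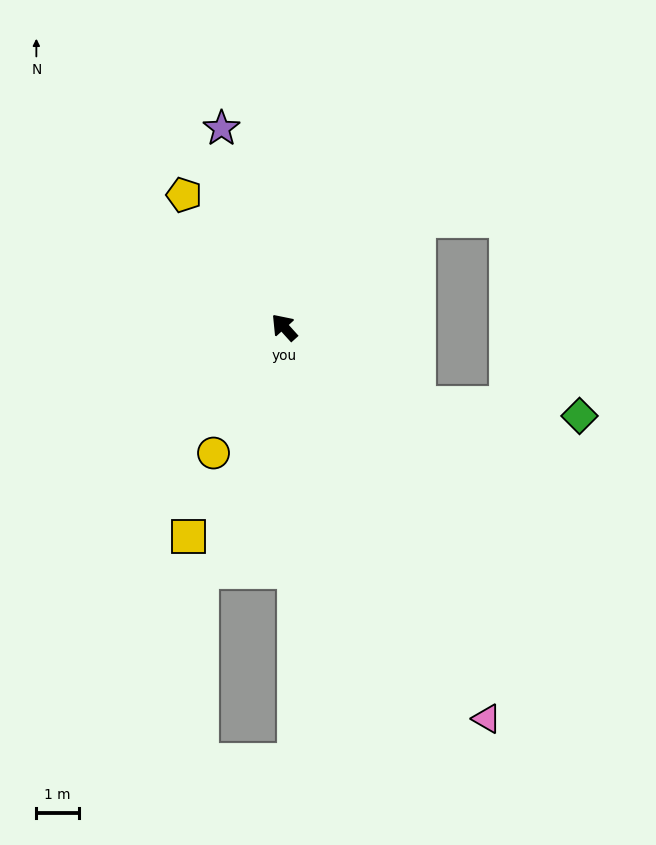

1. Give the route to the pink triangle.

turn left 165°, forward 10.4 m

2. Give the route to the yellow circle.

turn left 109°, forward 3.4 m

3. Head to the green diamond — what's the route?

blocked — turn right 162°, forward 3.6 m, then turn left 26°, forward 3.8 m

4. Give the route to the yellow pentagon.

turn right 5°, forward 3.9 m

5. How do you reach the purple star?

turn right 25°, forward 4.9 m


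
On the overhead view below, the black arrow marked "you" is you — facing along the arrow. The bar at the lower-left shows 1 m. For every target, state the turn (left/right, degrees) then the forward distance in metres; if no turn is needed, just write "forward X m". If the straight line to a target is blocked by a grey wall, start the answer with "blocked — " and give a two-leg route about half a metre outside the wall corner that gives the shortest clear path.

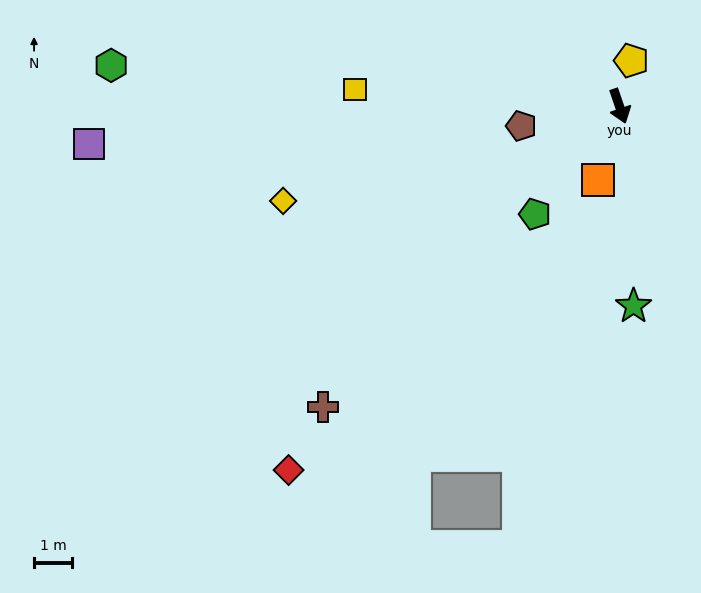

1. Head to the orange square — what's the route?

turn right 35°, forward 2.0 m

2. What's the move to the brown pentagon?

turn right 97°, forward 2.6 m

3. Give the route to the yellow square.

turn right 113°, forward 6.9 m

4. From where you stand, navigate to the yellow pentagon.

turn left 146°, forward 1.2 m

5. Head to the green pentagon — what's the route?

turn right 57°, forward 3.6 m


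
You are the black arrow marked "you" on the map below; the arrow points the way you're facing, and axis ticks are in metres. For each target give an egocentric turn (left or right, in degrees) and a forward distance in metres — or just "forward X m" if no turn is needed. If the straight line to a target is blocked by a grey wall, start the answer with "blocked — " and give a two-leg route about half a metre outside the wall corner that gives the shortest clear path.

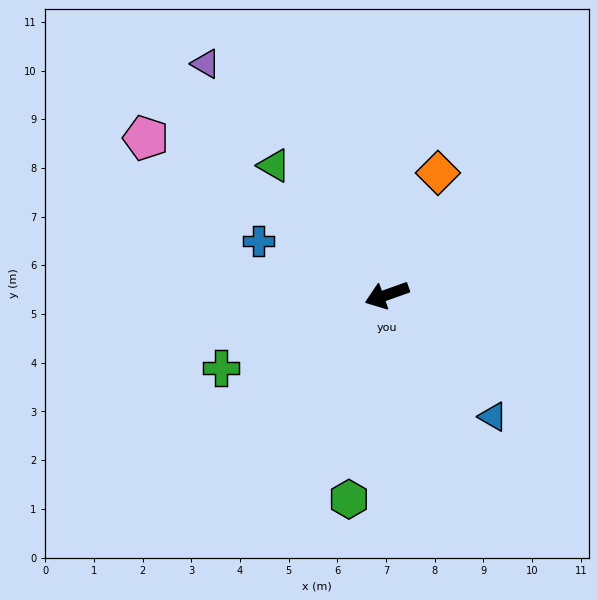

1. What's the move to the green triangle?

turn right 68°, forward 3.5 m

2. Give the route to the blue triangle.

turn left 111°, forward 3.3 m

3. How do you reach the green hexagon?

turn left 60°, forward 4.3 m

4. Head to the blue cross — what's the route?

turn right 42°, forward 2.9 m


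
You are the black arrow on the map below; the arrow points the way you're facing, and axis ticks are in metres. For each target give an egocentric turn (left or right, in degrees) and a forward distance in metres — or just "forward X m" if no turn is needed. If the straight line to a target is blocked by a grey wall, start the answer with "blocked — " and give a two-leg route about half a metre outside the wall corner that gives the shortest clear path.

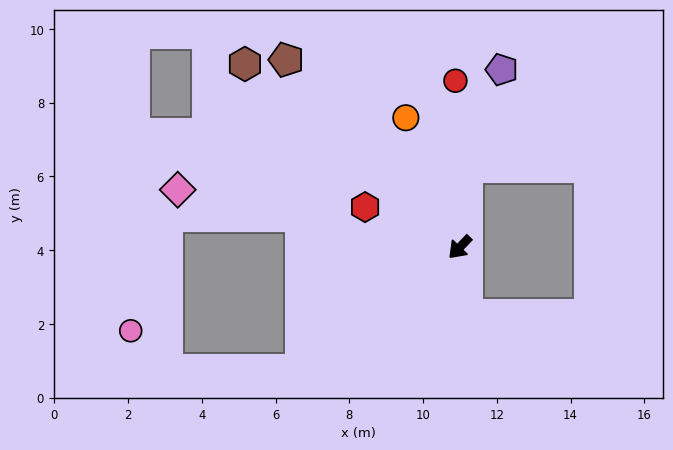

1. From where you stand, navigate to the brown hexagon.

turn right 86°, forward 7.7 m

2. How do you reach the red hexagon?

turn right 69°, forward 2.8 m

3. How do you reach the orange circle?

turn right 113°, forward 3.8 m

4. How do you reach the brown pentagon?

turn right 93°, forward 6.9 m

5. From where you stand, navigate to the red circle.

turn right 134°, forward 4.5 m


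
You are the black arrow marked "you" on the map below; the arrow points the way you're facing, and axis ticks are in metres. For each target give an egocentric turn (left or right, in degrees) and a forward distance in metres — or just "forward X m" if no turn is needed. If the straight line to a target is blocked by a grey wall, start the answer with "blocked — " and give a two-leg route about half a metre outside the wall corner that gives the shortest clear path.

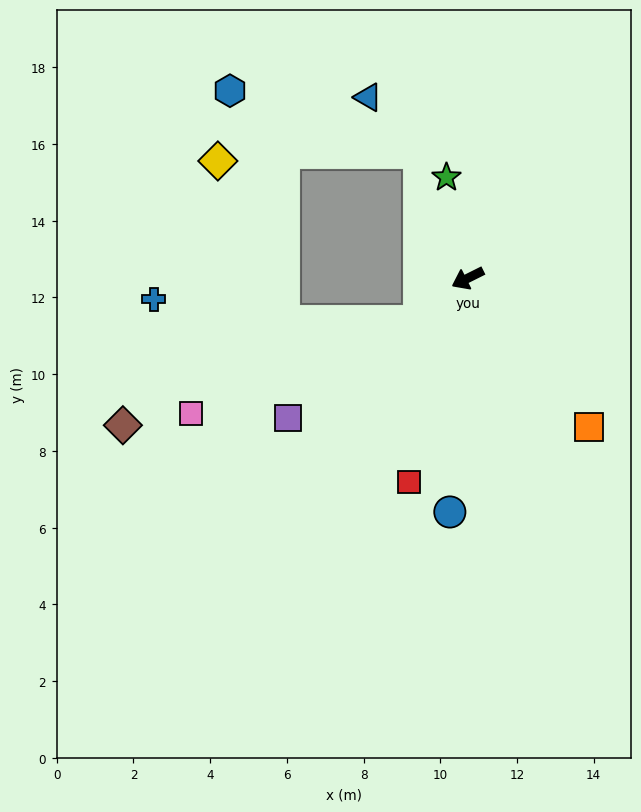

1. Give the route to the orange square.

turn left 103°, forward 5.0 m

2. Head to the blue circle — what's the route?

turn left 59°, forward 6.1 m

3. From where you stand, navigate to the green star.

turn right 105°, forward 2.7 m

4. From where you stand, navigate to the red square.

turn left 47°, forward 5.5 m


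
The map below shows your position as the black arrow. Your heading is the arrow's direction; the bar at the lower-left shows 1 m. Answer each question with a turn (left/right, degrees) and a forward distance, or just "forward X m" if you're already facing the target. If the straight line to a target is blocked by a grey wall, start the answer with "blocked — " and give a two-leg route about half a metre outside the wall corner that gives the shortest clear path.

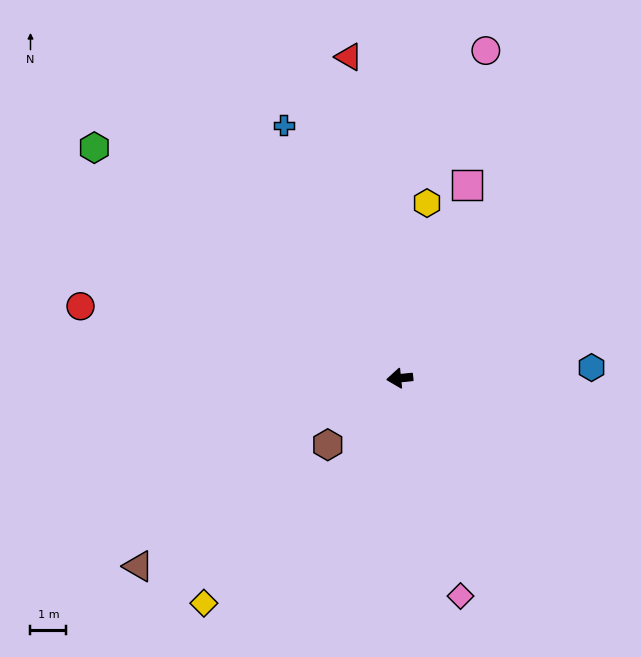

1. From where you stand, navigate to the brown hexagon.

turn left 37°, forward 2.7 m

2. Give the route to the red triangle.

turn right 87°, forward 9.1 m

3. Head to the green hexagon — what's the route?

turn right 43°, forward 10.7 m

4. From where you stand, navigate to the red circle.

turn right 19°, forward 9.1 m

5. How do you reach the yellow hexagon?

turn right 105°, forward 4.9 m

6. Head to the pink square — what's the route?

turn right 115°, forward 5.7 m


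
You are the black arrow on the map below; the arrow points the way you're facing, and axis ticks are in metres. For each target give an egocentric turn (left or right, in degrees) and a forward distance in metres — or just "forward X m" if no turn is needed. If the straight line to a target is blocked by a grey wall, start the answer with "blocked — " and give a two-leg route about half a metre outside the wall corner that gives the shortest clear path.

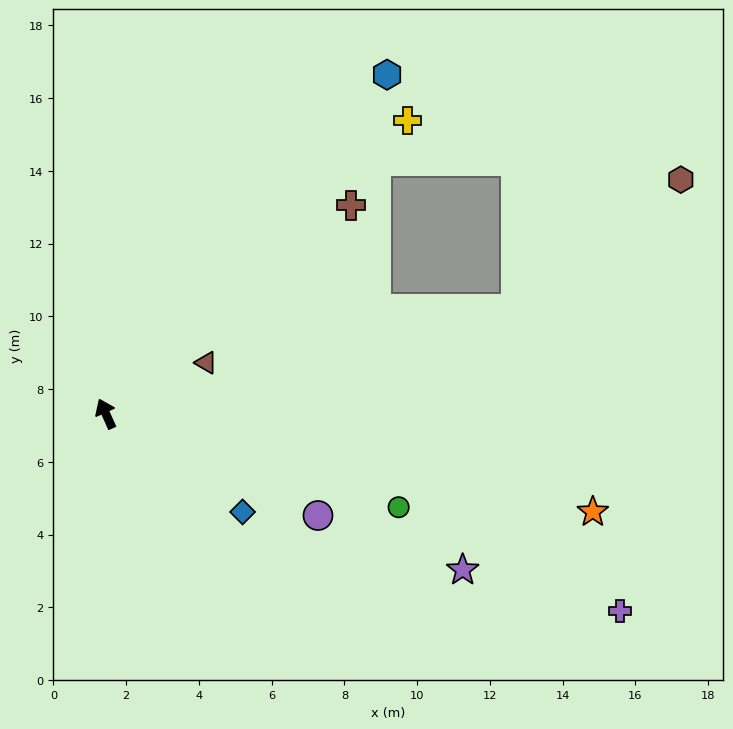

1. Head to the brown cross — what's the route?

turn right 74°, forward 8.8 m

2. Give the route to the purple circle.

turn right 140°, forward 6.5 m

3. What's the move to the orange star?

turn right 126°, forward 13.7 m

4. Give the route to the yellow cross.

turn right 70°, forward 11.6 m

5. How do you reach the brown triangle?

turn right 87°, forward 3.1 m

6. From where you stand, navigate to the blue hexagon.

turn right 64°, forward 12.1 m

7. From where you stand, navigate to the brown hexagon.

blocked — turn right 100°, forward 11.7 m, then turn left 24°, forward 5.7 m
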